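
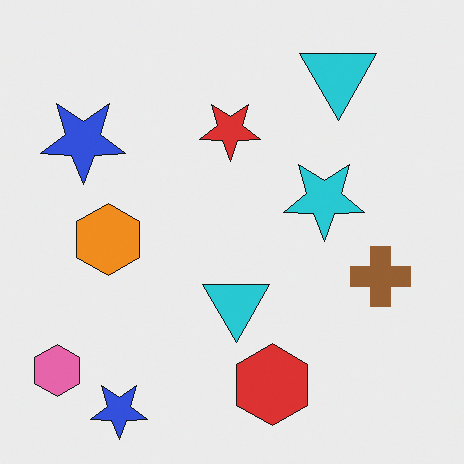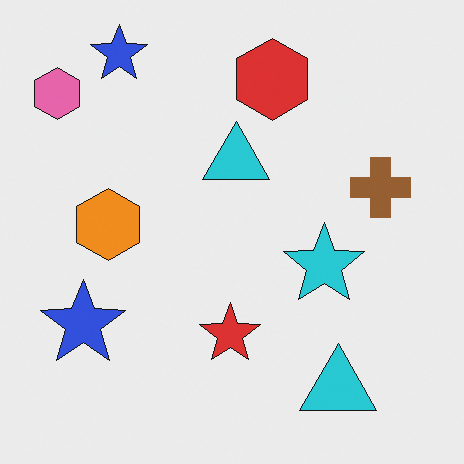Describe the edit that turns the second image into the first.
This is the original image flipped vertically (top ↔ bottom).

The red hexagon is in the top of the second image and the bottom of the first — shapes on opposite sides of the horizontal midline have swapped in a mirror flip.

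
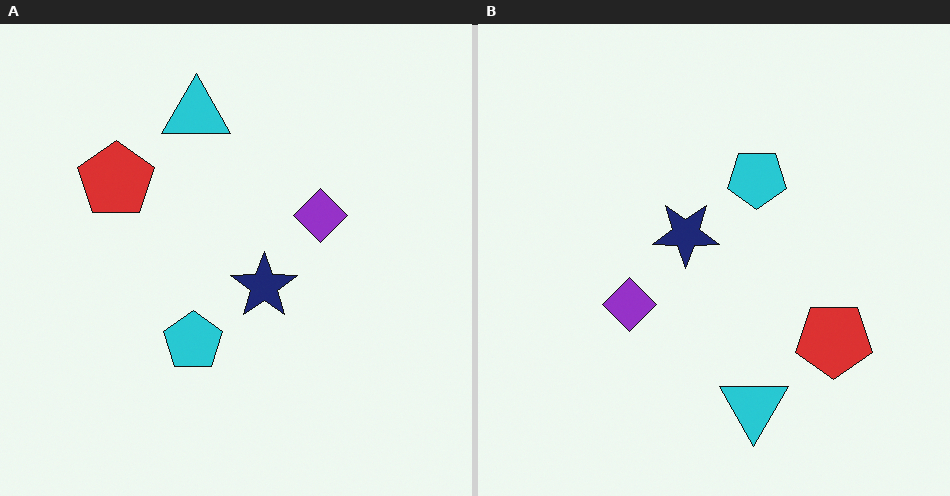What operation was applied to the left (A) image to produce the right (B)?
The right (B) image is the left (A) rotated 180°.

The cyan triangle sits in the top of the left (A) image and the bottom of the right (B) — consistent with a whole-image 180° rotation.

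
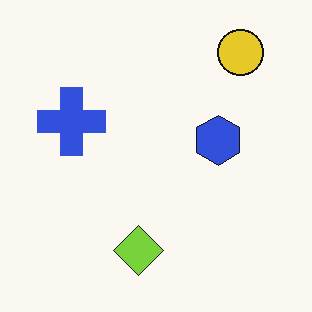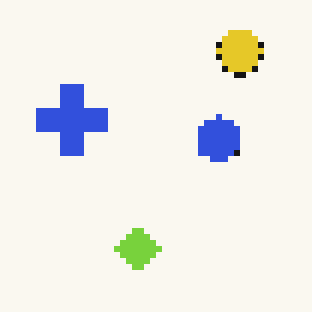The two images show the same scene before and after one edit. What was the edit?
This is the original image pixelated into visible square blocks.

Shapes are reduced to large square blocks; fine edges and outlines are lost — a downscale-then-upscale (mosaic) effect.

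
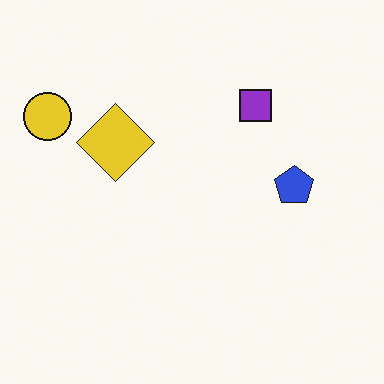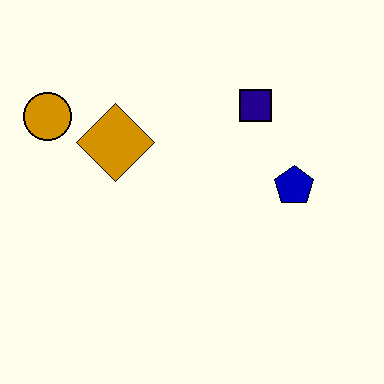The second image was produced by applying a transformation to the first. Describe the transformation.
The transformation is: given much higher contrast.

Tones are pushed away from mid-grey across the whole image — a global contrast change.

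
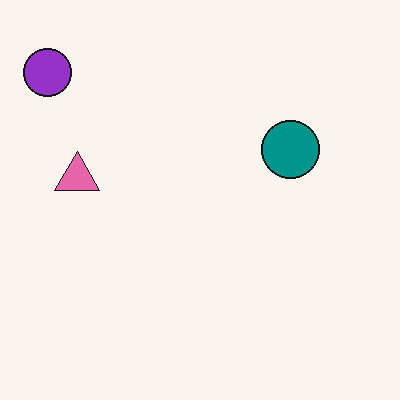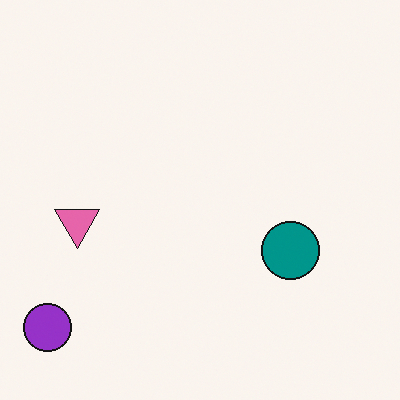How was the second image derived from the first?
The transformation is: flipped vertically (top ↔ bottom).

The purple circle is in the top-left of the first image and the bottom-left of the second — shapes on opposite sides of the horizontal midline have swapped in a mirror flip.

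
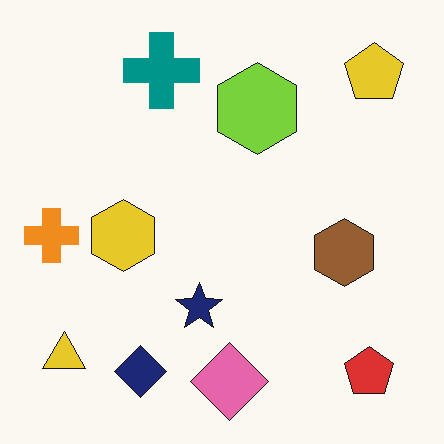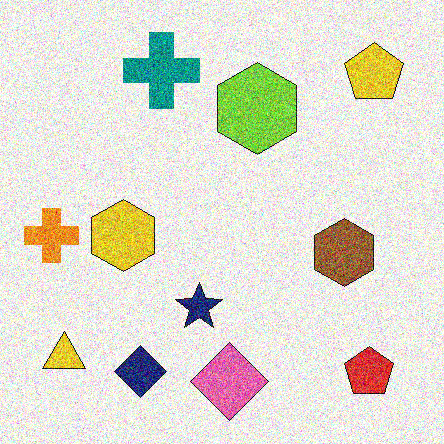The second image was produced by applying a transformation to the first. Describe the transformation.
Degraded with heavy additive noise.

Random speckle covers the whole image, including the flat background.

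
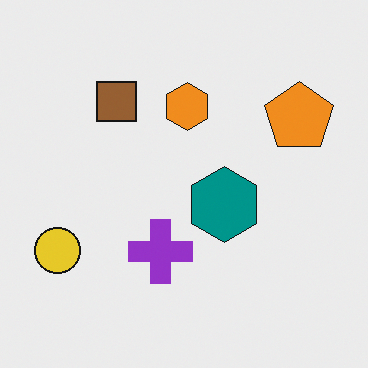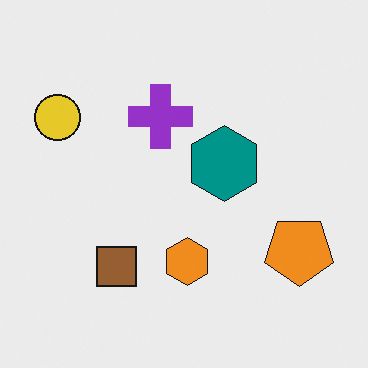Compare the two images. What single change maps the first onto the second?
The transformation is: flipped vertically (top ↔ bottom).

The brown square is in the top-left of the first image and the bottom-left of the second — shapes on opposite sides of the horizontal midline have swapped in a mirror flip.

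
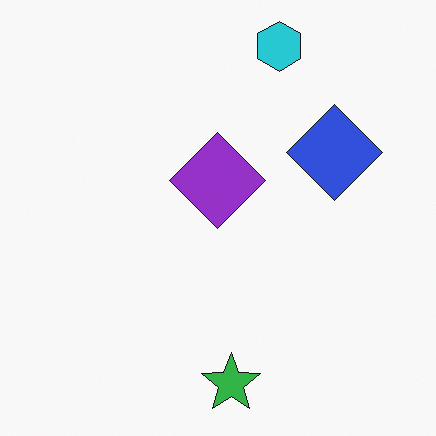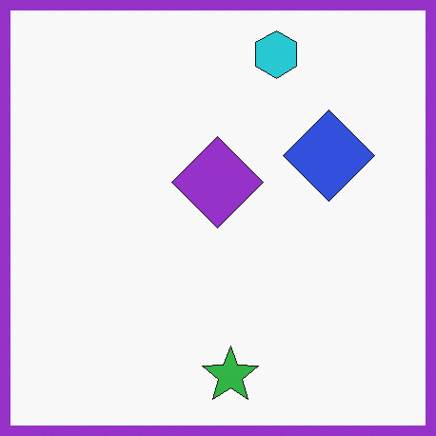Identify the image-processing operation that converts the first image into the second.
It was framed with a purple border.

A solid purple frame runs around the edge of the second image, with the content slightly shrunk inside it.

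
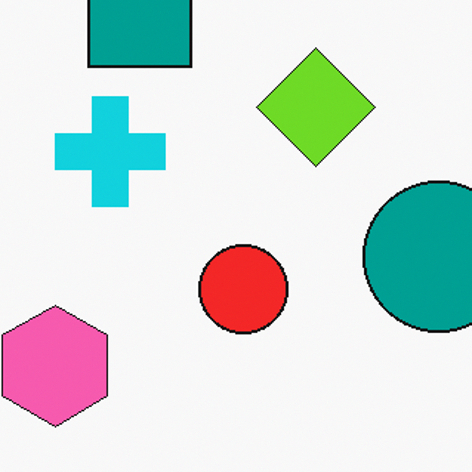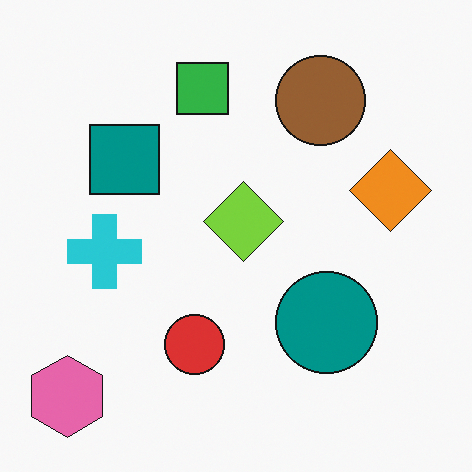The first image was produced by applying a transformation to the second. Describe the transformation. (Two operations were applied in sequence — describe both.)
The transformation is: slightly oversaturated, then cropped to a modestly smaller region and rescaled.

All colors are more vivid — a global saturation change. The visible shapes are larger and the field of view is narrower; shapes near the original edges may be partly or wholly outside the frame — a crop-and-rescale.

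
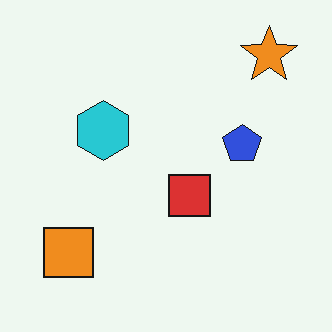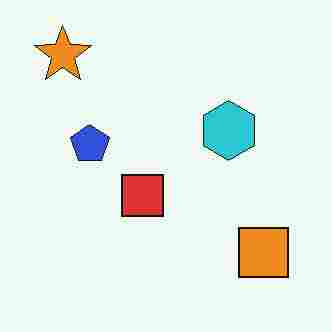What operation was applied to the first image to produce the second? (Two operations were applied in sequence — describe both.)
This is the original image flipped horizontally (left ↔ right), then degraded with heavy JPEG compression.

The orange star is in the top-right of the first image and the top-left of the second — shapes on opposite sides of the vertical midline have swapped in a mirror flip. Blocky 8×8 compression artifacts appear around shape edges and the flat background shows ringing — characteristic JPEG degradation.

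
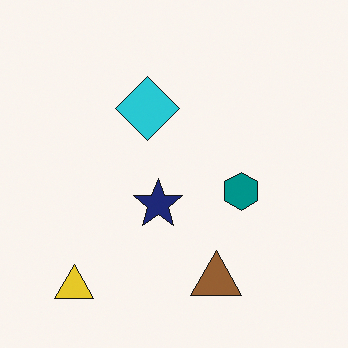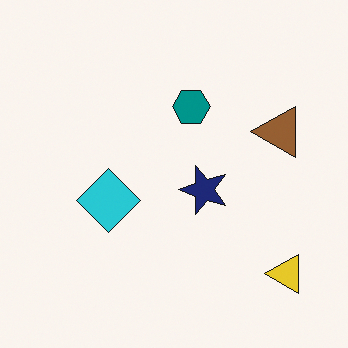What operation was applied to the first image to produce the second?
It was rotated 90° counter-clockwise.

The yellow triangle sits in the bottom-left of the first image and the bottom-right of the second — consistent with a whole-image 90° counter-clockwise rotation.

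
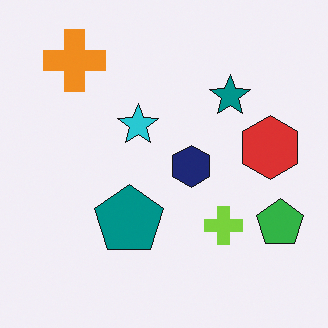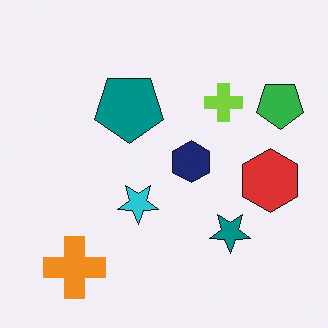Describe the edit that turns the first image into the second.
Flipped vertically (top ↔ bottom).

The orange cross is in the top-left of the first image and the bottom-left of the second — shapes on opposite sides of the horizontal midline have swapped in a mirror flip.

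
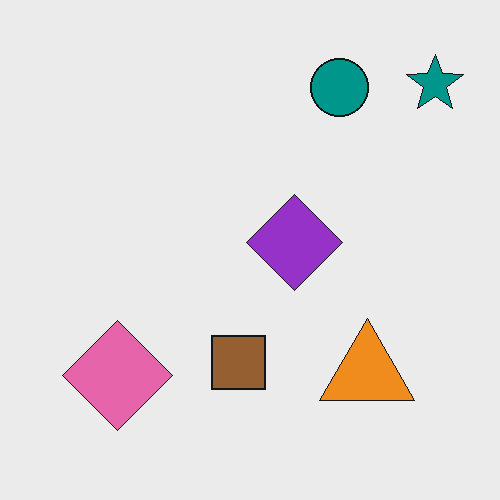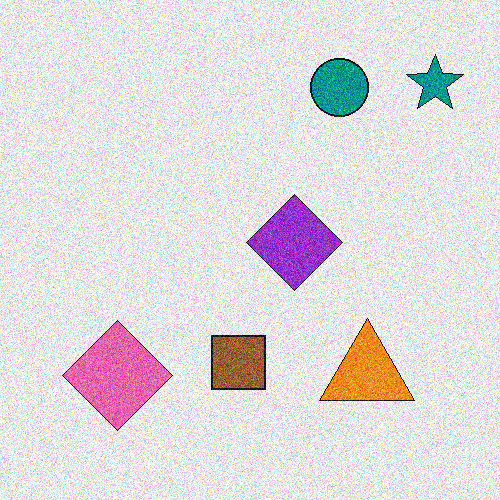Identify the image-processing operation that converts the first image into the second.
This is the original image degraded with heavy additive noise.

Random speckle covers the whole image, including the flat background.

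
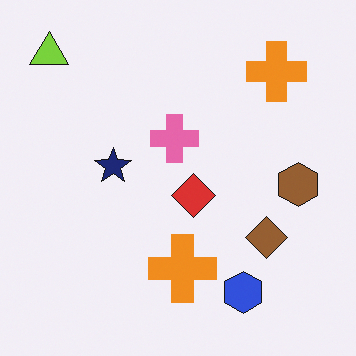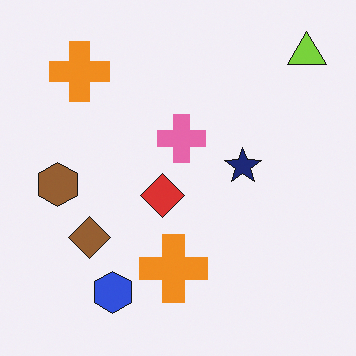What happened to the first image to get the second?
The image was flipped horizontally (left ↔ right).

The lime triangle is in the top-left of the first image and the top-right of the second — shapes on opposite sides of the vertical midline have swapped in a mirror flip.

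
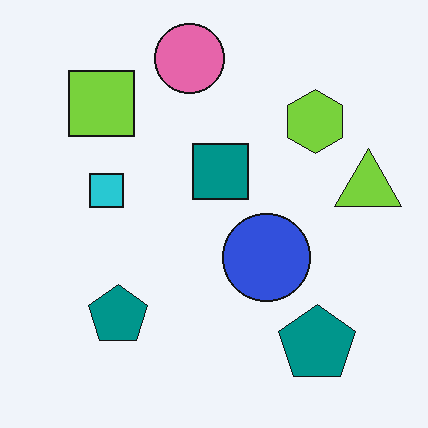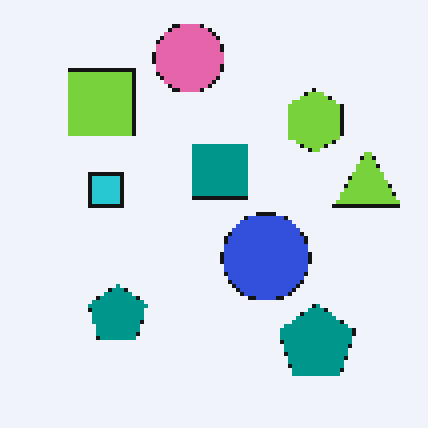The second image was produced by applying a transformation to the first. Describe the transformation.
This is the original image lightly pixelated (a mild mosaic effect).

Shapes are reduced to large square blocks; fine edges and outlines are lost — a downscale-then-upscale (mosaic) effect.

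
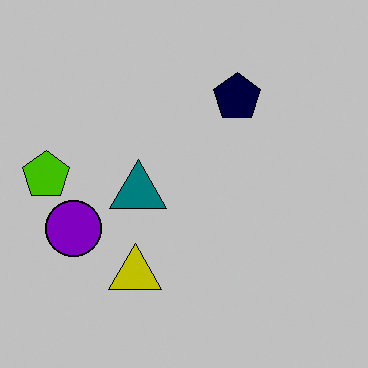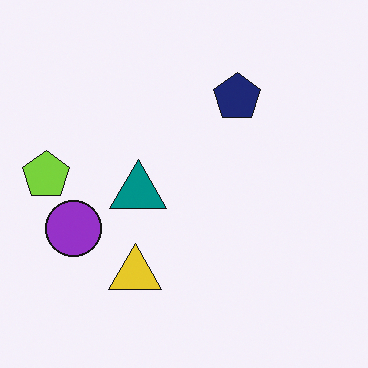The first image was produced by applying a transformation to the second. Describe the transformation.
The first image is the second aggressively posterized.

Each flat color has snapped to a coarser quantized level — most visibly, the near-white background has dropped to a flat grey.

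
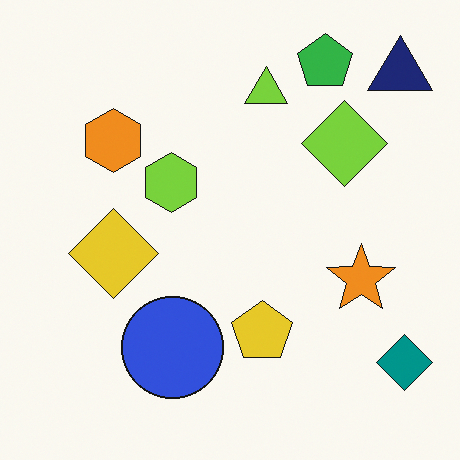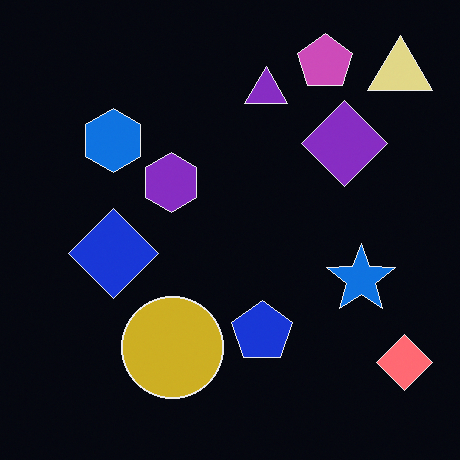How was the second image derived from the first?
This is the original image color-inverted (negative).

The light background has become dark and every shape's color is its complement — a photographic negative.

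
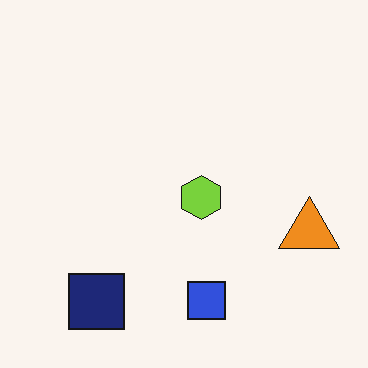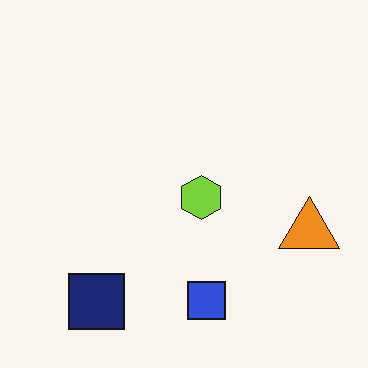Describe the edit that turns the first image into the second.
The image was JPEG-compressed with visible artifacts.

Blocky 8×8 compression artifacts appear around shape edges and the flat background shows ringing — characteristic JPEG degradation.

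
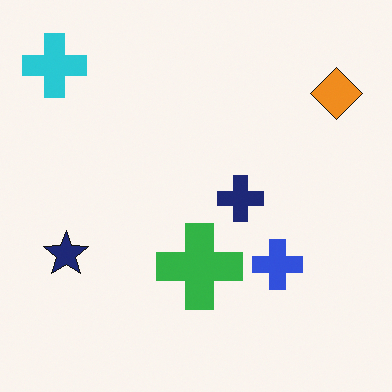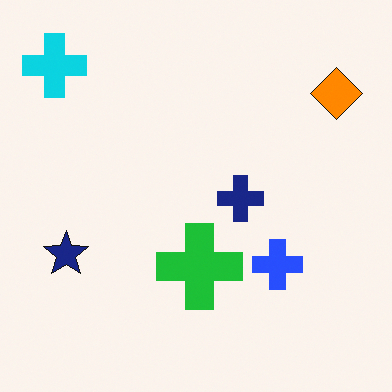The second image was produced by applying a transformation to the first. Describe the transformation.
This is the original image slightly oversaturated.

All colors are more vivid — a global saturation change.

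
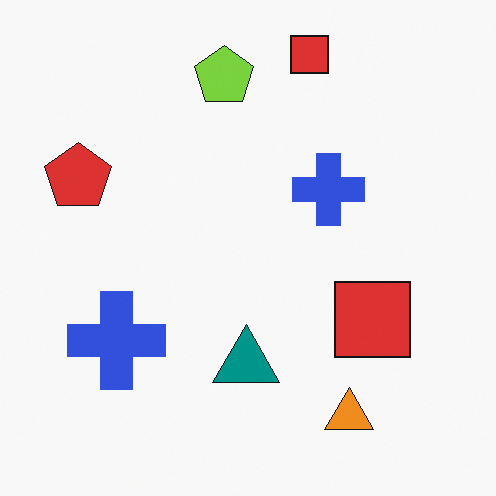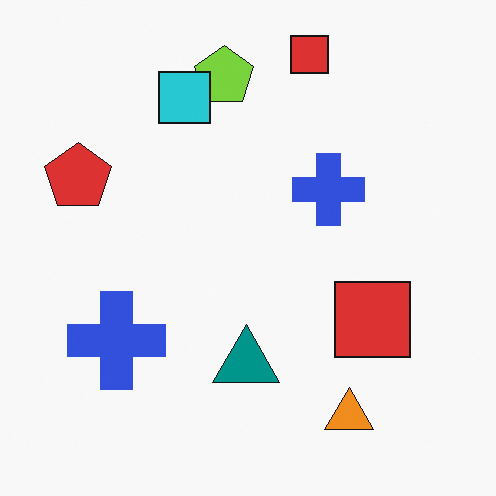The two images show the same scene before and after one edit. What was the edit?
The transformation is: overlaid with an additional cyan square.

A cyan square appears in the second image that is absent from the first.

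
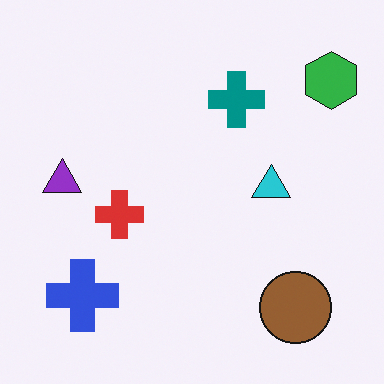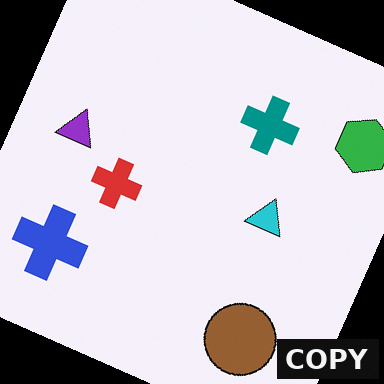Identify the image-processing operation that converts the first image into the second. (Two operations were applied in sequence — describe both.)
The image was rotated clockwise by a moderate amount, then watermarked with the text "COPY" in the lower-right corner.

Every shape is tilted by the same angle and the image corners show triangular fill wedges — a whole-image rotation by a non-right angle. A dark label reading "COPY" appears in the lower-right corner.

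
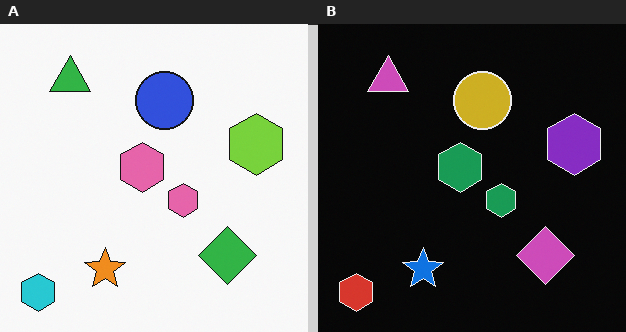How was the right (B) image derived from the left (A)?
The image was color-inverted (negative).

The light background has become dark and every shape's color is its complement — a photographic negative.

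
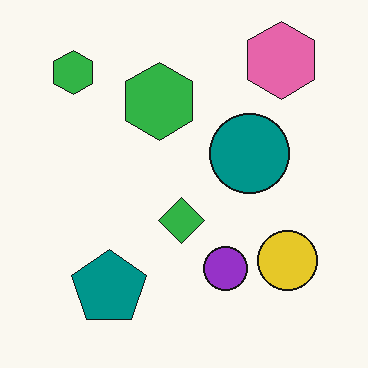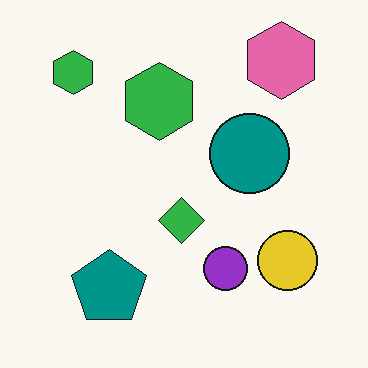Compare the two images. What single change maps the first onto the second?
It was JPEG-compressed with visible artifacts.

Blocky 8×8 compression artifacts appear around shape edges and the flat background shows ringing — characteristic JPEG degradation.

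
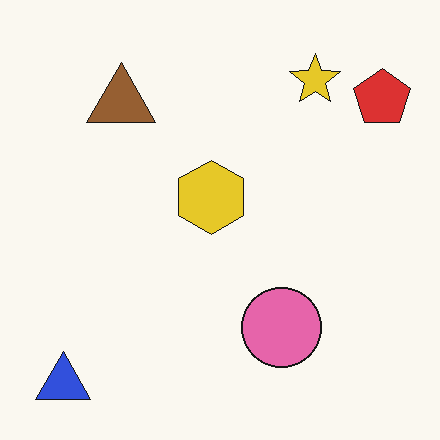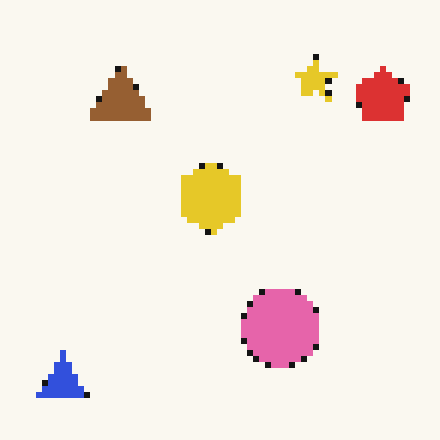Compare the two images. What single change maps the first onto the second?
The transformation is: pixelated into visible square blocks.

Shapes are reduced to large square blocks; fine edges and outlines are lost — a downscale-then-upscale (mosaic) effect.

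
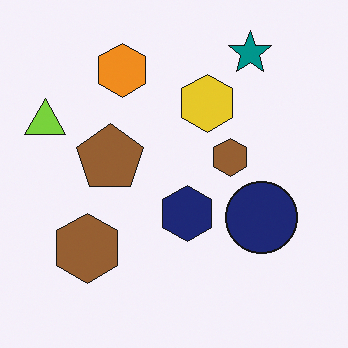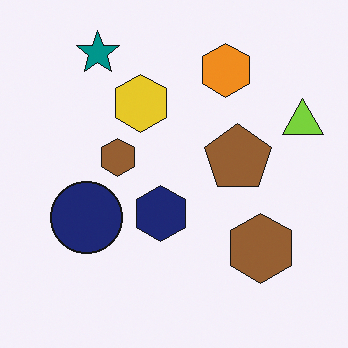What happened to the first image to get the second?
The image was flipped horizontally (left ↔ right).

The lime triangle is in the left of the first image and the right of the second — shapes on opposite sides of the vertical midline have swapped in a mirror flip.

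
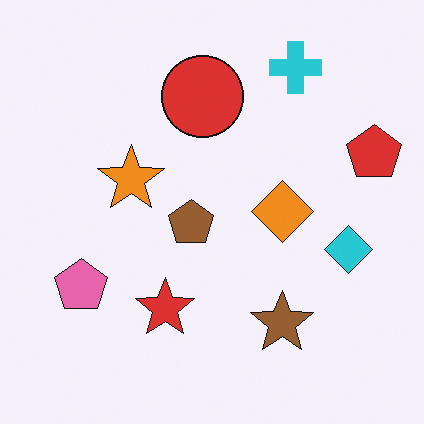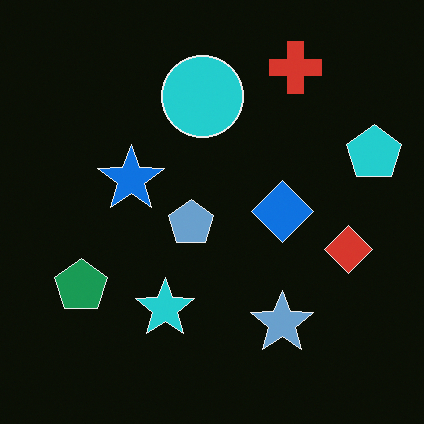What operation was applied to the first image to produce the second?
The second image is the first color-inverted (negative).

The light background has become dark and every shape's color is its complement — a photographic negative.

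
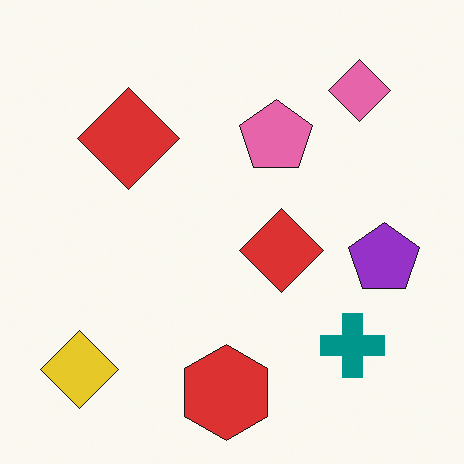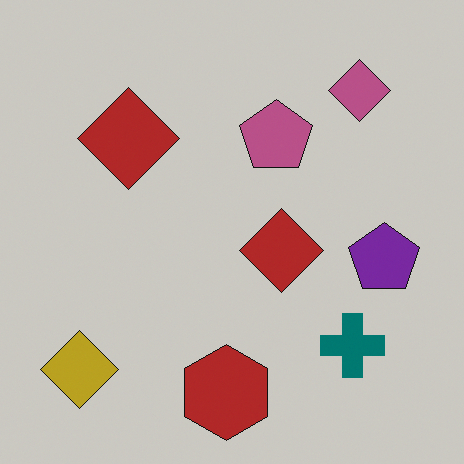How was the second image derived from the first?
This is the original image slightly darkened.

Every pixel — background and shapes alike — is uniformly darkened.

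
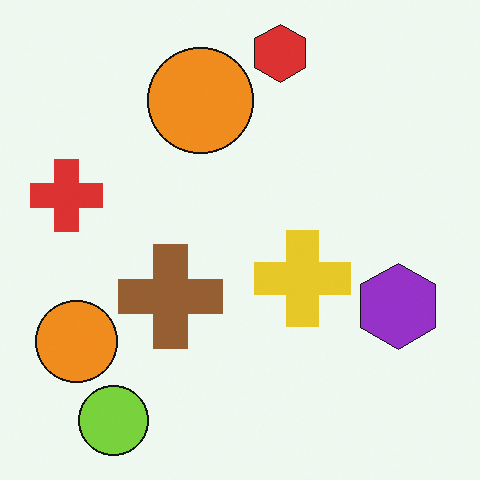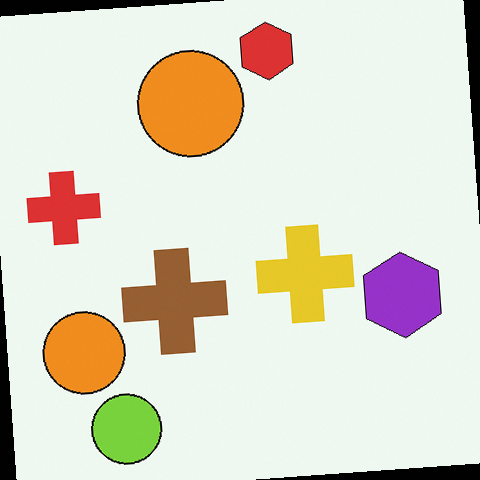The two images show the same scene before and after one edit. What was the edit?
It was rotated counter-clockwise by a few degrees.

Every shape is tilted by the same angle and the image corners show triangular fill wedges — a whole-image rotation by a non-right angle.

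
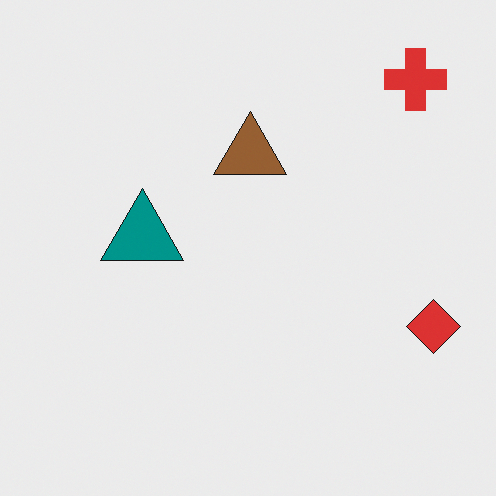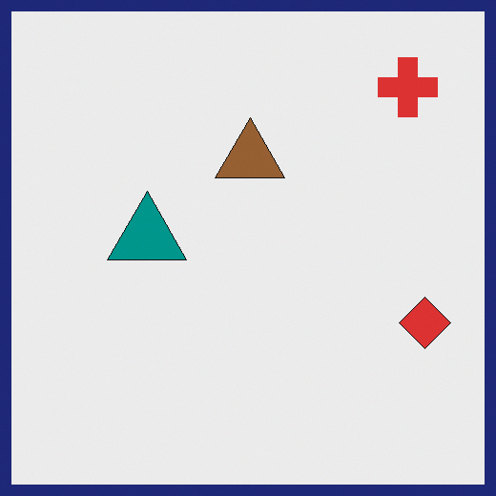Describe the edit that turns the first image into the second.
Framed with a navy border.

A solid navy frame runs around the edge of the second image, with the content slightly shrunk inside it.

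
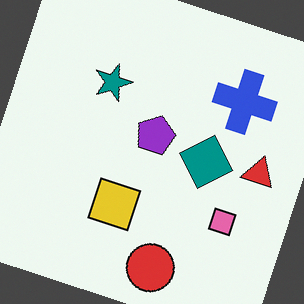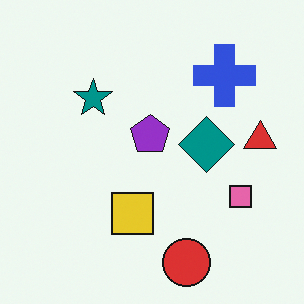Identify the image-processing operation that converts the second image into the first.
The first image is the second rotated clockwise by a clearly visible amount.

Every shape is tilted by the same angle and the image corners show triangular fill wedges — a whole-image rotation by a non-right angle.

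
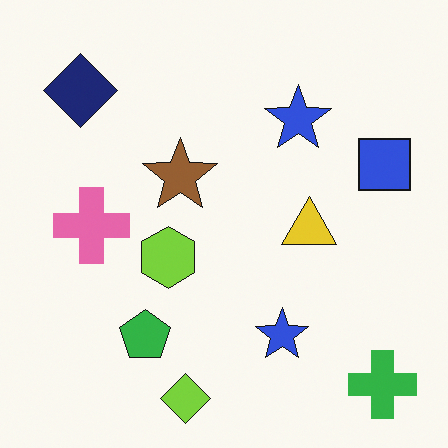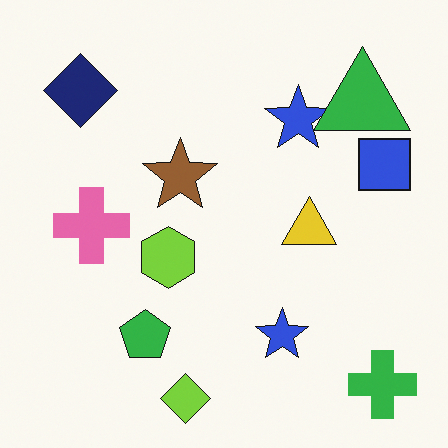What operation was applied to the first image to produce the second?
It was overlaid with an additional green triangle.

A green triangle appears in the second image that is absent from the first.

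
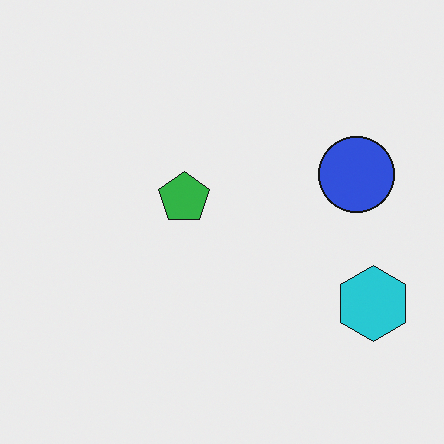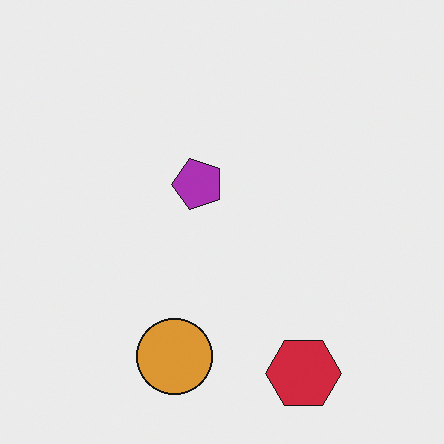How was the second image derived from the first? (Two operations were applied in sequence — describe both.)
This is the original image transposed (reflected across the top-left ↔ bottom-right diagonal), then hue-shifted through roughly half the color wheel.

Shapes have swapped their row and column positions — what was in the top-right is now in the bottom-left — a diagonal reflection. Every shape's color has rotated by the same amount around the hue wheel — a uniform hue shift.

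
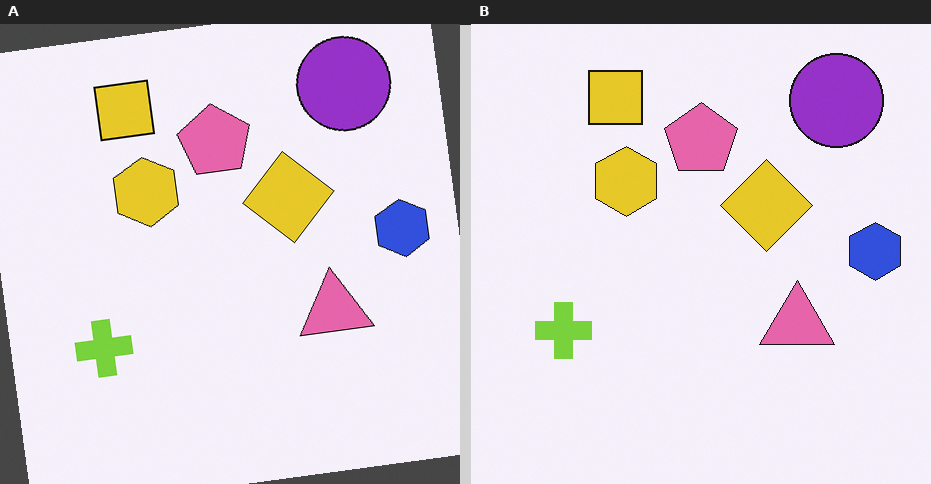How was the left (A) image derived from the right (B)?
This is the original image rotated counter-clockwise by a few degrees.

Every shape is tilted by the same angle and the image corners show triangular fill wedges — a whole-image rotation by a non-right angle.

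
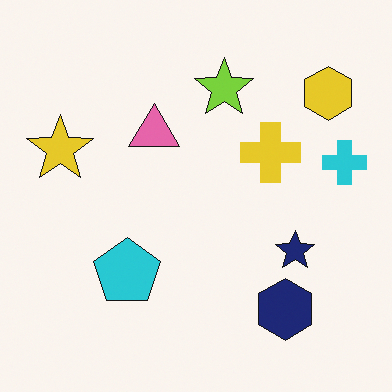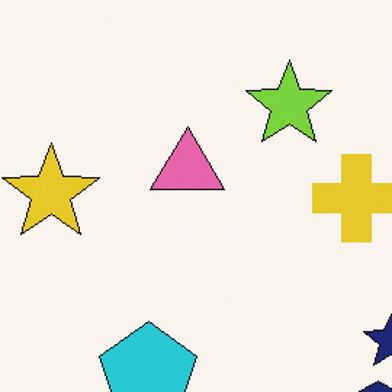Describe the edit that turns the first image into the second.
Cropped slightly and scaled back up.

The visible shapes are larger and the field of view is narrower; shapes near the original edges may be partly or wholly outside the frame — a crop-and-rescale.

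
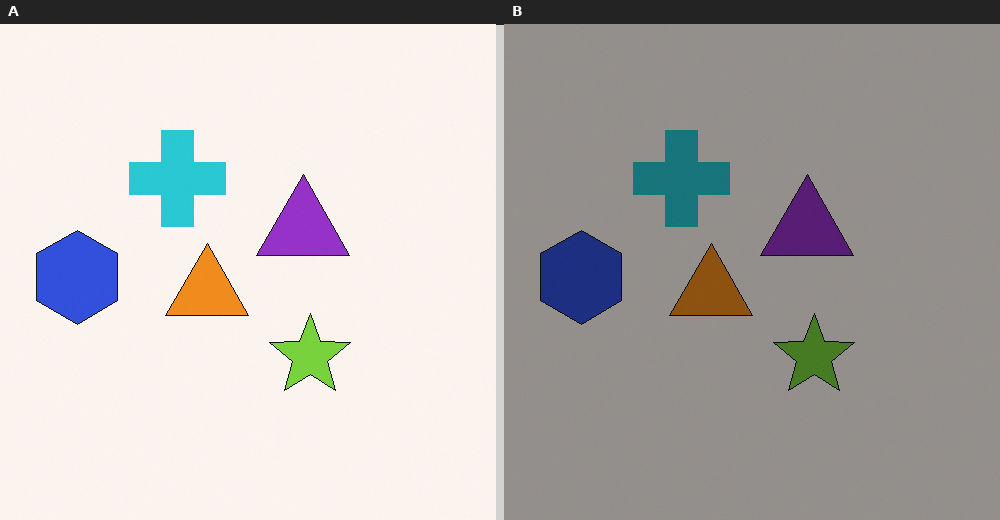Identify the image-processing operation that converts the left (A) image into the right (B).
The right (B) image is the left (A) darkened a lot.

Every pixel — background and shapes alike — is uniformly darkened.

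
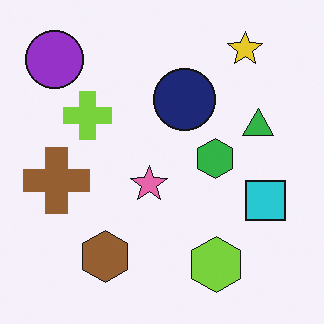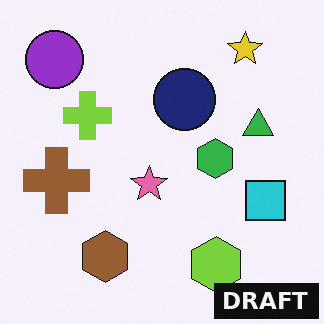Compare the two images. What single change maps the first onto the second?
The transformation is: watermarked with the text "DRAFT" in the lower-right corner.

A dark label reading "DRAFT" appears in the lower-right corner.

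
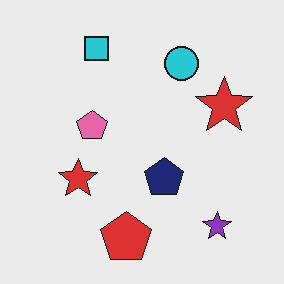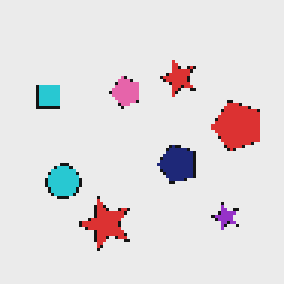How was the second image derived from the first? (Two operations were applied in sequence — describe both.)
It was mildly pixelated, then transposed (reflected across the top-left ↔ bottom-right diagonal).

Shapes are reduced to large square blocks; fine edges and outlines are lost — a downscale-then-upscale (mosaic) effect. Shapes have swapped their row and column positions — what was in the top-right is now in the bottom-left — a diagonal reflection.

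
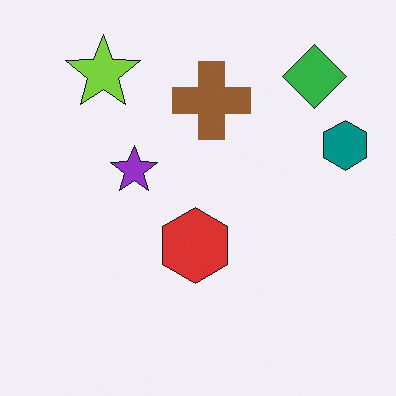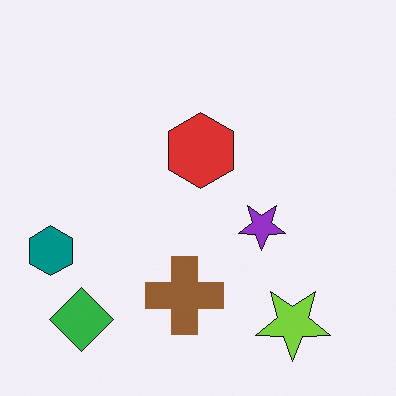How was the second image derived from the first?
Rotated 180°.

The green diamond sits in the top-right of the first image and the bottom-left of the second — consistent with a whole-image 180° rotation.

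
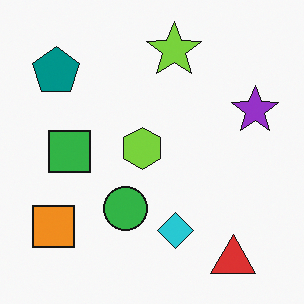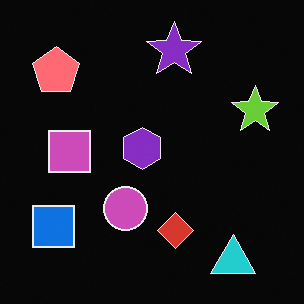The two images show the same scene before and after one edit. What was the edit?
The image was color-inverted (negative).

The light background has become dark and every shape's color is its complement — a photographic negative.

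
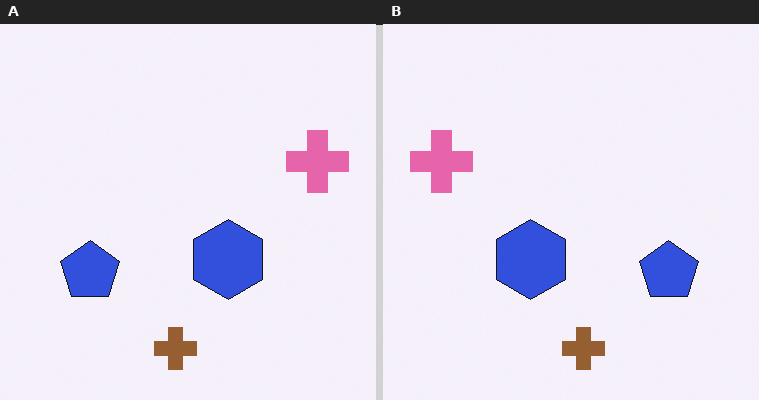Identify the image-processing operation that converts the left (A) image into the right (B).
The image was flipped horizontally (left ↔ right).

The pink cross is in the right of the left (A) image and the left of the right (B) — shapes on opposite sides of the vertical midline have swapped in a mirror flip.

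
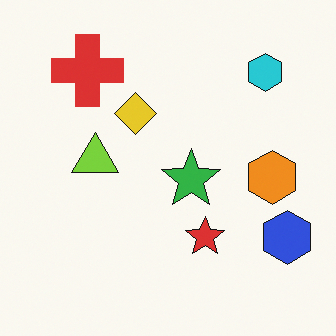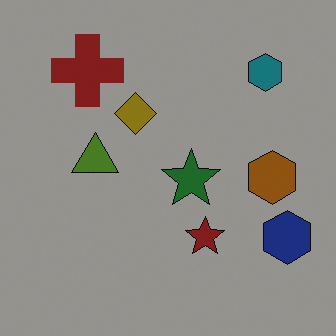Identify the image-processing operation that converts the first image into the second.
The second image is the first darkened a lot.

Every pixel — background and shapes alike — is uniformly darkened.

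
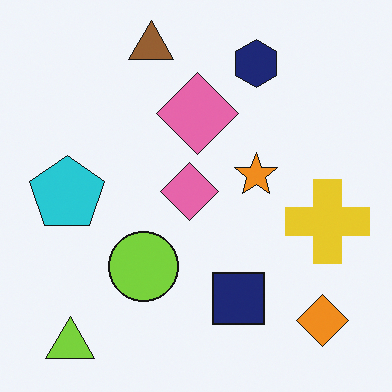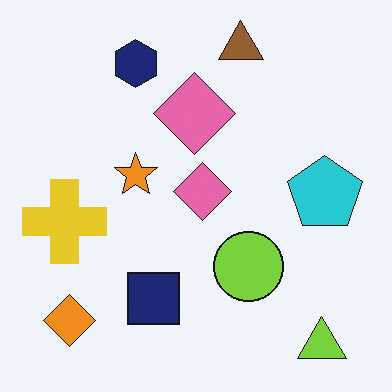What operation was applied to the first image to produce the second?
The image was flipped horizontally (left ↔ right).

The yellow cross is in the right of the first image and the left of the second — shapes on opposite sides of the vertical midline have swapped in a mirror flip.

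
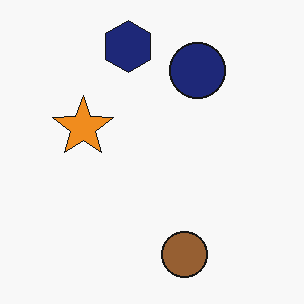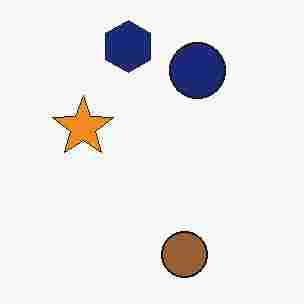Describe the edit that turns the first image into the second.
Degraded with heavy JPEG compression.

Blocky 8×8 compression artifacts appear around shape edges and the flat background shows ringing — characteristic JPEG degradation.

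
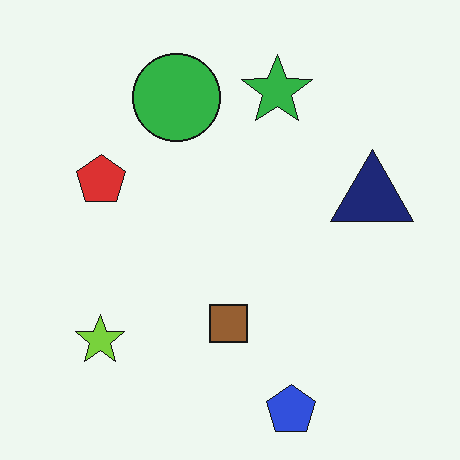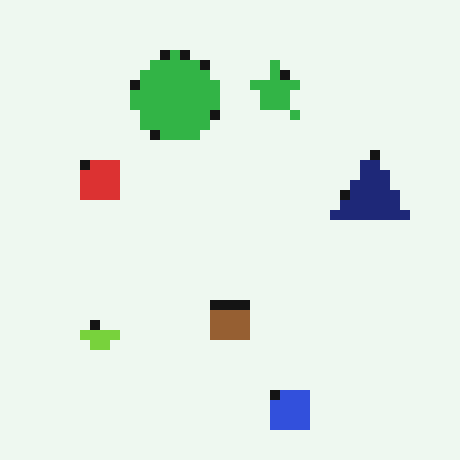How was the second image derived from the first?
The image was coarsely pixelated.

Shapes are reduced to large square blocks; fine edges and outlines are lost — a downscale-then-upscale (mosaic) effect.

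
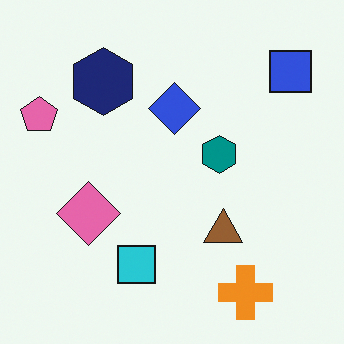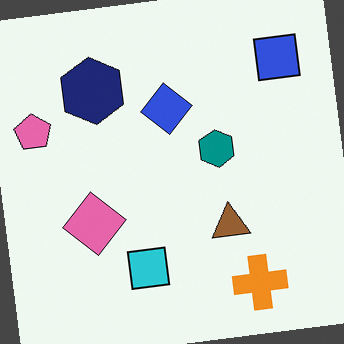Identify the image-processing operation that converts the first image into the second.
The image was rotated counter-clockwise by a few degrees.

Every shape is tilted by the same angle and the image corners show triangular fill wedges — a whole-image rotation by a non-right angle.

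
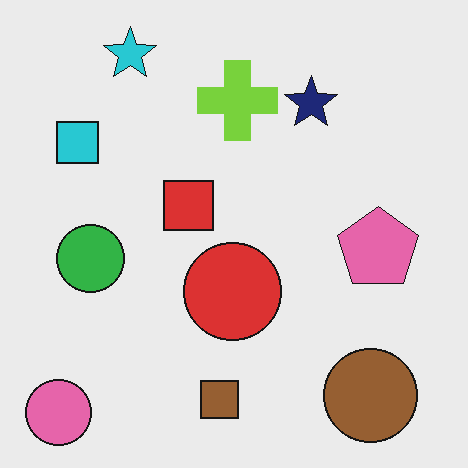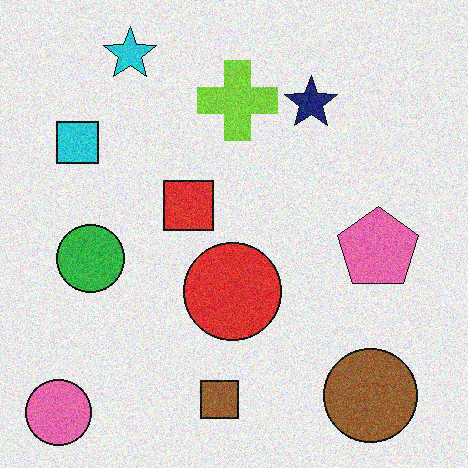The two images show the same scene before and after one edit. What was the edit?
The transformation is: degraded with visible gaussian noise.

Random speckle covers the whole image, including the flat background.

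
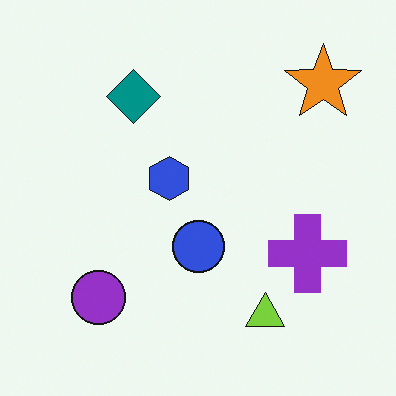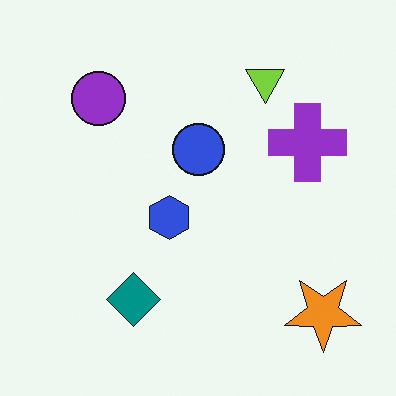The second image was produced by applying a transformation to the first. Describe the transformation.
The transformation is: flipped vertically (top ↔ bottom).

The lime triangle is in the bottom-right of the first image and the top-right of the second — shapes on opposite sides of the horizontal midline have swapped in a mirror flip.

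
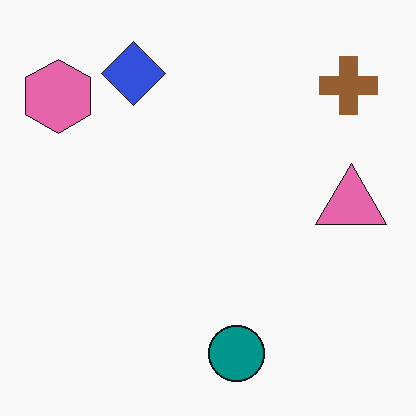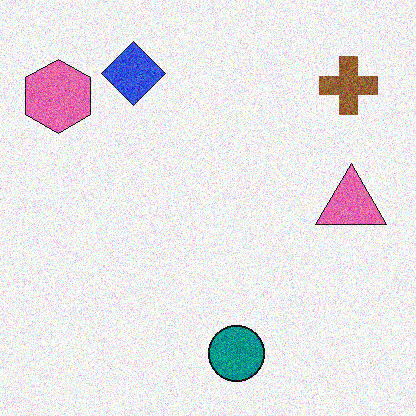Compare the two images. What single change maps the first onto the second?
Degraded with heavy additive noise.

Random speckle covers the whole image, including the flat background.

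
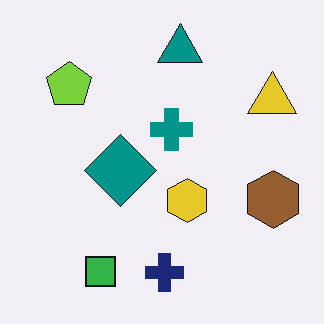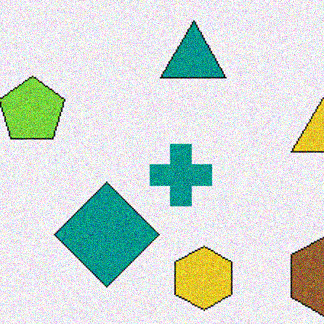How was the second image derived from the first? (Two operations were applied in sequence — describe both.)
This is the original image cropped slightly and scaled back up, then degraded with moderate additive noise.

The visible shapes are larger and the field of view is narrower; shapes near the original edges may be partly or wholly outside the frame — a crop-and-rescale. Random speckle covers the whole image, including the flat background.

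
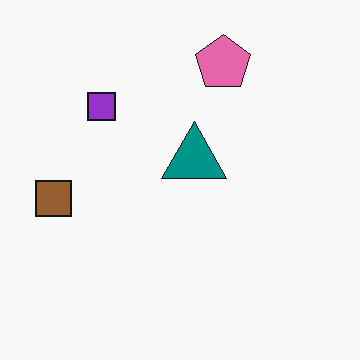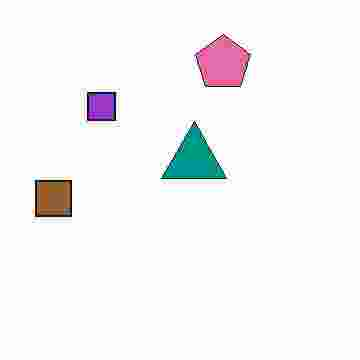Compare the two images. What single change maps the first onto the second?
The image was heavily JPEG-compressed with obvious blocking artifacts.

Blocky 8×8 compression artifacts appear around shape edges and the flat background shows ringing — characteristic JPEG degradation.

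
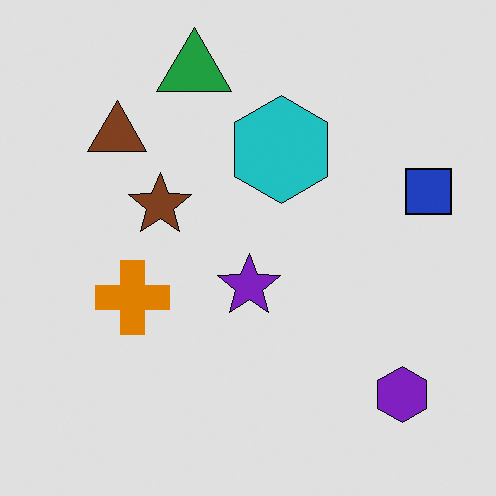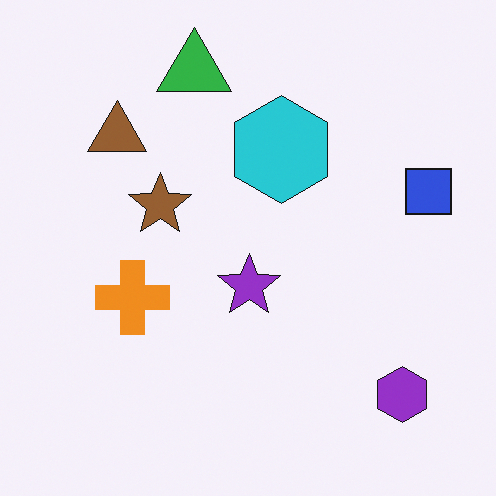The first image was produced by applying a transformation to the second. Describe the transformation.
The first image is the second posterized to a reduced palette.

Each flat color has snapped to a coarser quantized level — most visibly, the near-white background has dropped to a flat grey.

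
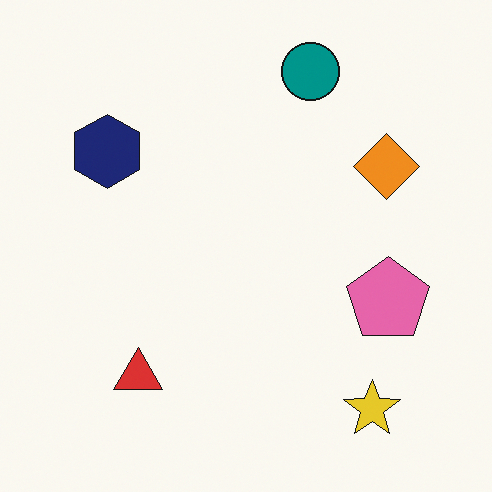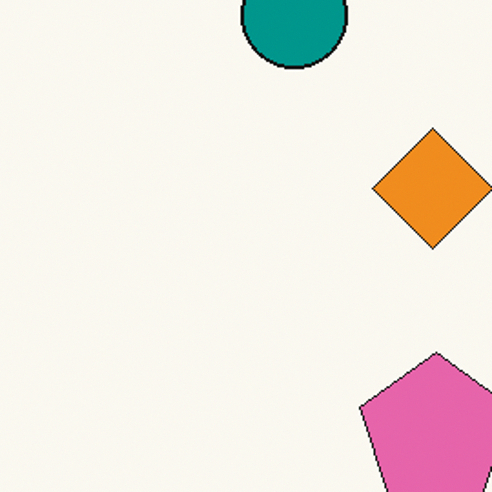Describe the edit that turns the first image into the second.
The image was cropped tightly and scaled back up.

The visible shapes are larger and the field of view is narrower; shapes near the original edges may be partly or wholly outside the frame — a crop-and-rescale.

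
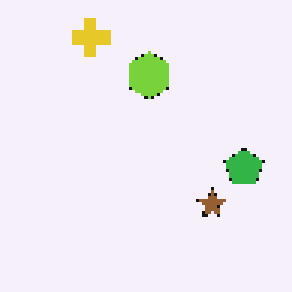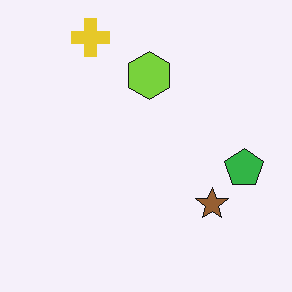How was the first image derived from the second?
The image was mildly pixelated.

Shapes are reduced to large square blocks; fine edges and outlines are lost — a downscale-then-upscale (mosaic) effect.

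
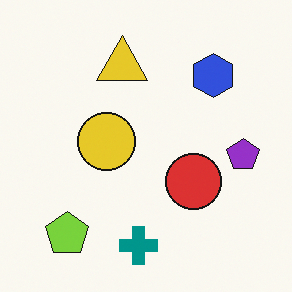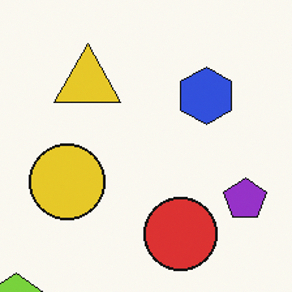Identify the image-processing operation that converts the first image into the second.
The second image is the first cropped to a modestly smaller region and rescaled.

The visible shapes are larger and the field of view is narrower; shapes near the original edges may be partly or wholly outside the frame — a crop-and-rescale.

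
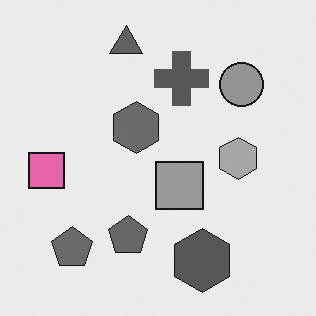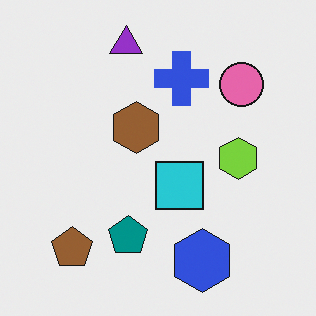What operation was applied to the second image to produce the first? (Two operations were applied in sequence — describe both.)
This is the original image converted to grayscale, then overlaid with an additional pink square.

All color is removed — every shape is now a shade of grey. A pink square appears in the first image that is absent from the second.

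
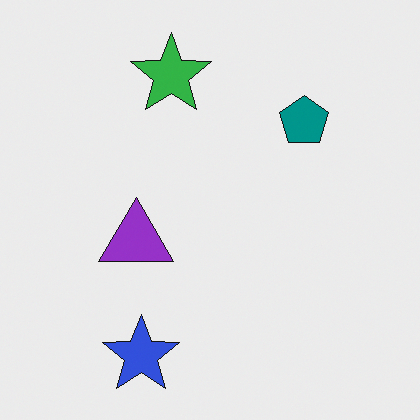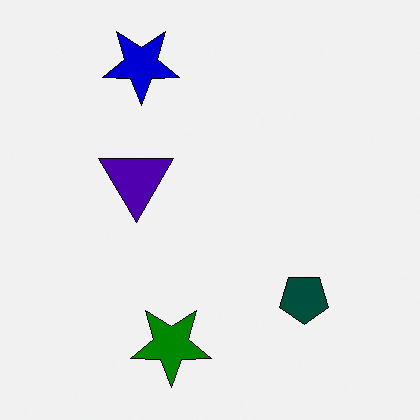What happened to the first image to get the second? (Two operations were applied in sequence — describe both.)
Boosted in contrast, then flipped vertically (top ↔ bottom).

Tones are pushed away from mid-grey across the whole image — a global contrast change. The blue star is in the bottom of the first image and the top of the second — shapes on opposite sides of the horizontal midline have swapped in a mirror flip.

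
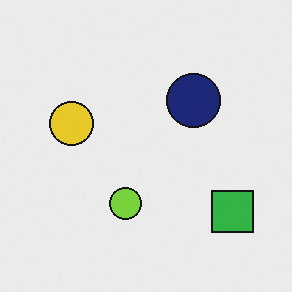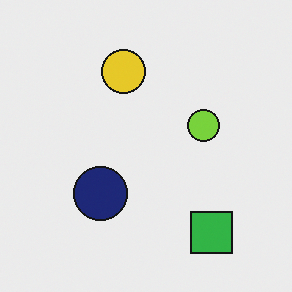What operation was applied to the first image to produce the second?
This is the original image transposed (reflected across the top-left ↔ bottom-right diagonal).

Shapes have swapped their row and column positions — what was in the top-right is now in the bottom-left — a diagonal reflection.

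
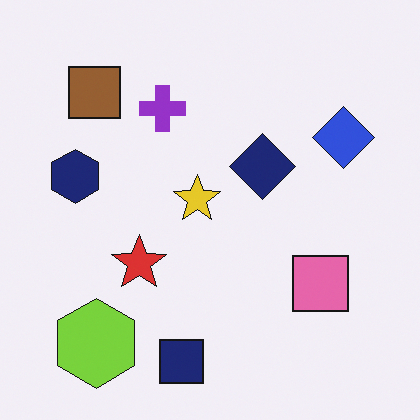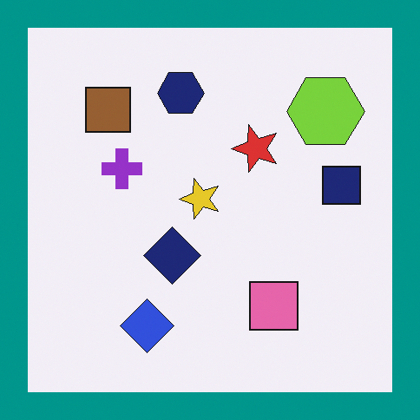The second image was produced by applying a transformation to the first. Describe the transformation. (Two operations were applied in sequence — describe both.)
This is the original image transposed (reflected across the top-left ↔ bottom-right diagonal), then framed with a teal border.

Shapes have swapped their row and column positions — what was in the top-right is now in the bottom-left — a diagonal reflection. A solid teal frame runs around the edge of the second image, with the content slightly shrunk inside it.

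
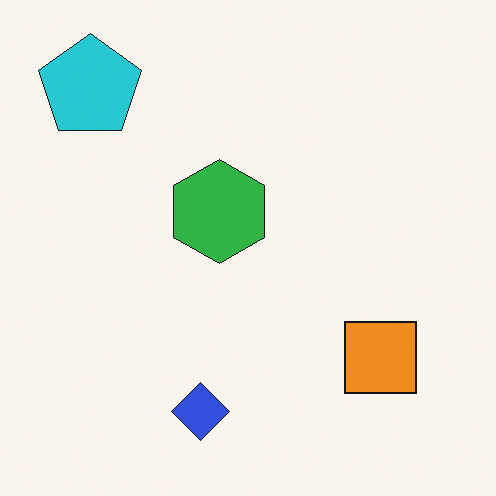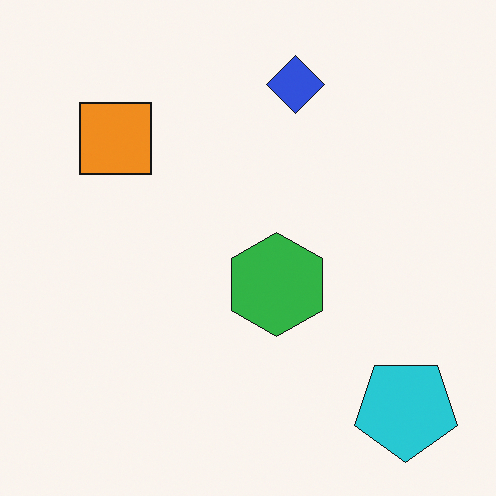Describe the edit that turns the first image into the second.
The transformation is: rotated 180°.

The cyan pentagon sits in the top-left of the first image and the bottom-right of the second — consistent with a whole-image 180° rotation.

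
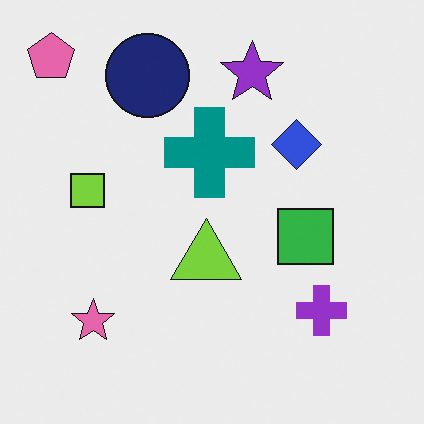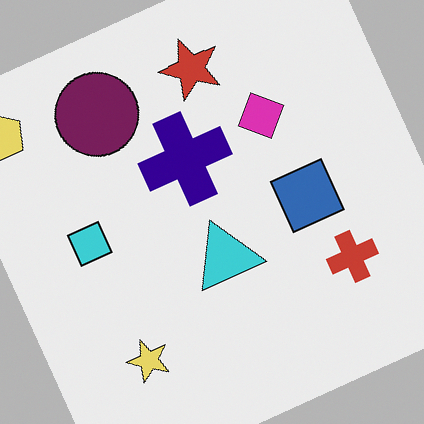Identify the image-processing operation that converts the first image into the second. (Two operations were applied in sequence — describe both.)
It was hue-shifted noticeably, then rotated counter-clockwise by a moderate amount.

Every shape's color has rotated by the same amount around the hue wheel — a uniform hue shift. Every shape is tilted by the same angle and the image corners show triangular fill wedges — a whole-image rotation by a non-right angle.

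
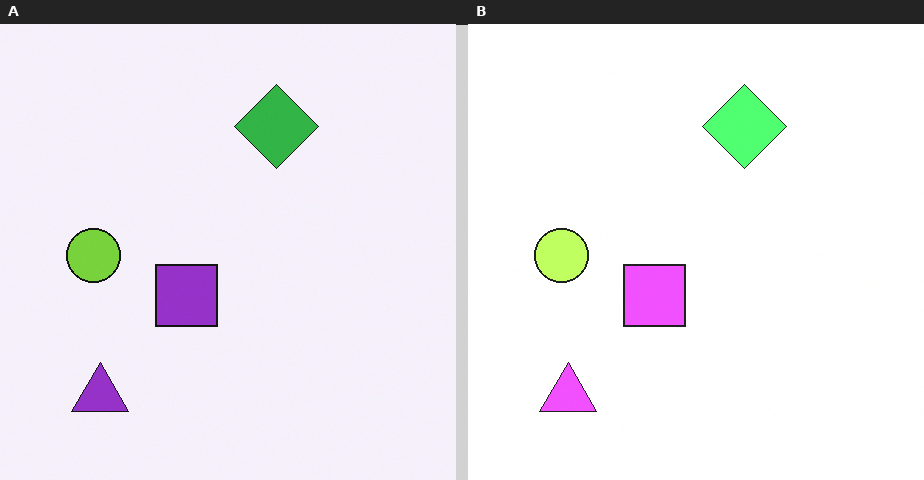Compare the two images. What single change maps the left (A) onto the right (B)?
Noticeably brightened.

Every pixel — background and shapes alike — is uniformly brightened.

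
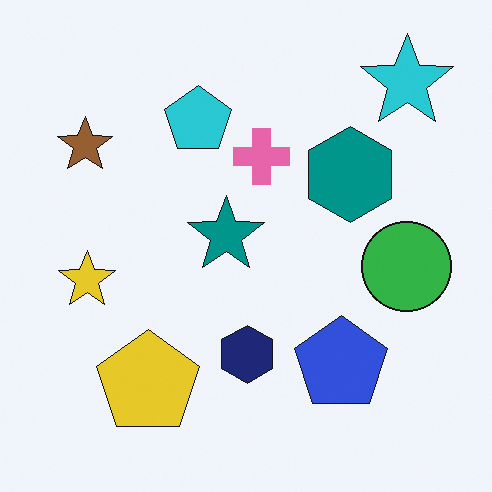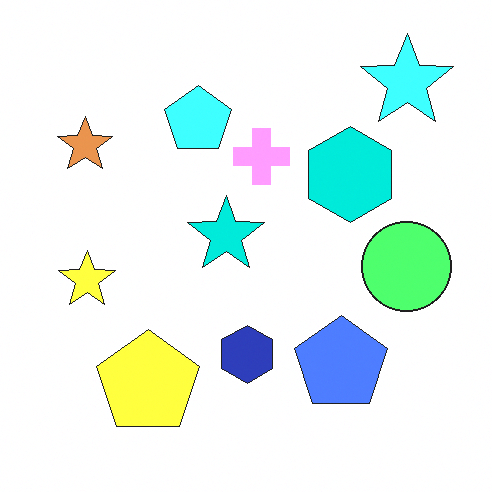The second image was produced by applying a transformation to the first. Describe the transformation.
The image was noticeably brightened.

Every pixel — background and shapes alike — is uniformly brightened.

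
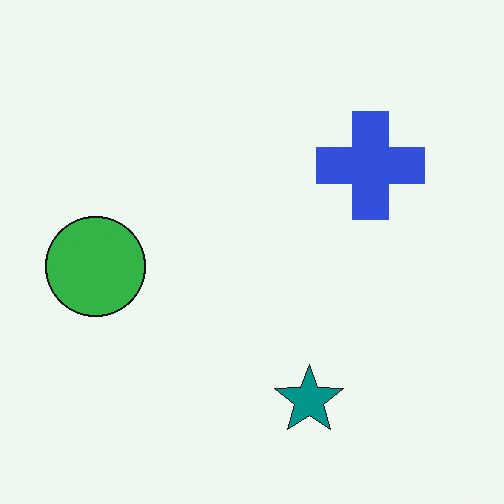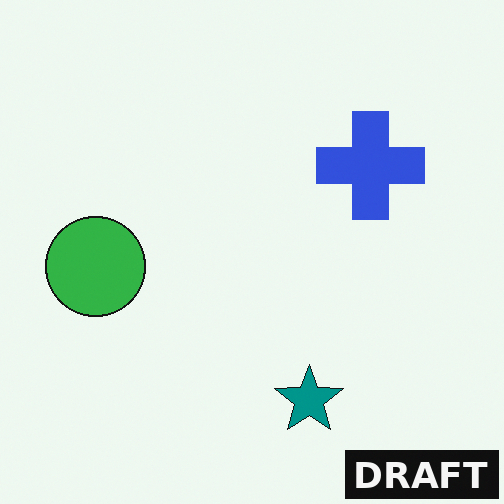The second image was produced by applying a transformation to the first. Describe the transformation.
The image was watermarked with the text "DRAFT" in the lower-right corner.

A dark label reading "DRAFT" appears in the lower-right corner.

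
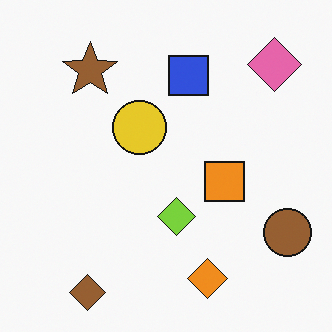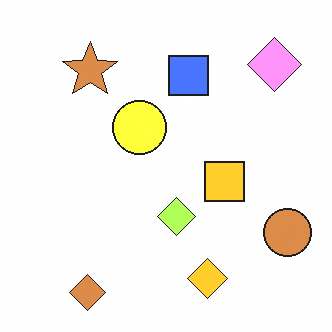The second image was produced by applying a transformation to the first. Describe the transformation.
The transformation is: substantially brightened.

Every pixel — background and shapes alike — is uniformly brightened.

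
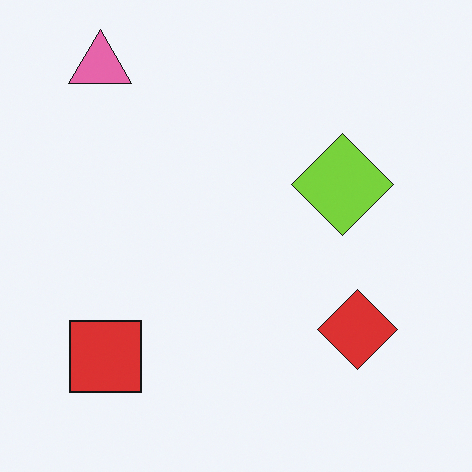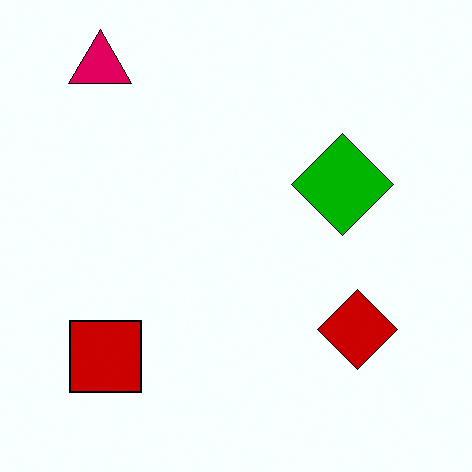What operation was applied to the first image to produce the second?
Given much higher contrast.

Tones are pushed away from mid-grey across the whole image — a global contrast change.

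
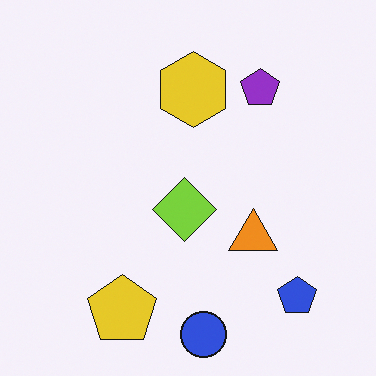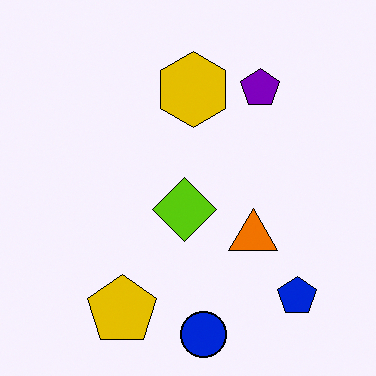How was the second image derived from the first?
The image was given slightly increased contrast.

Tones are pushed away from mid-grey across the whole image — a global contrast change.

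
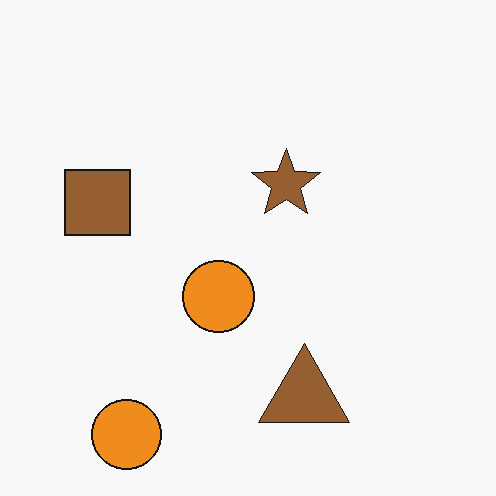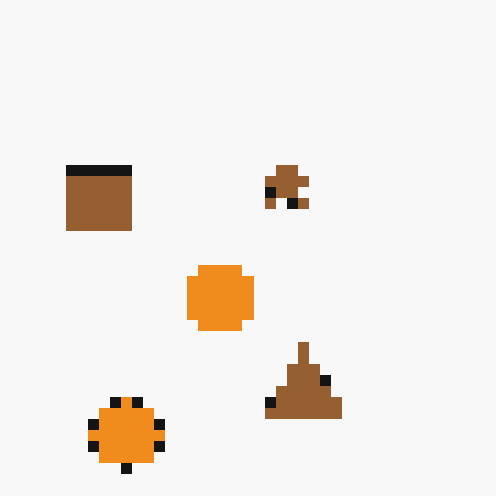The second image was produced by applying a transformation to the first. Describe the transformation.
Heavily pixelated into large blocks.

Shapes are reduced to large square blocks; fine edges and outlines are lost — a downscale-then-upscale (mosaic) effect.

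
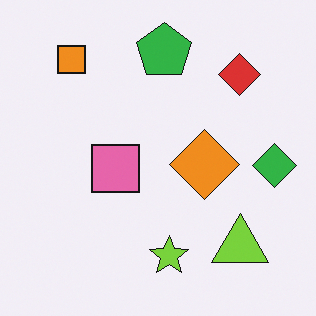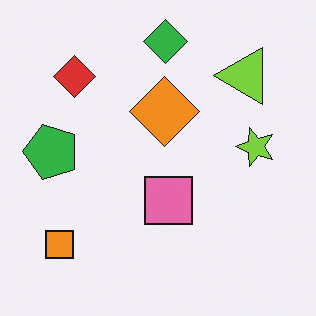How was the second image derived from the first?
The image was rotated 90° counter-clockwise.

The orange square sits in the top-left of the first image and the bottom-left of the second — consistent with a whole-image 90° counter-clockwise rotation.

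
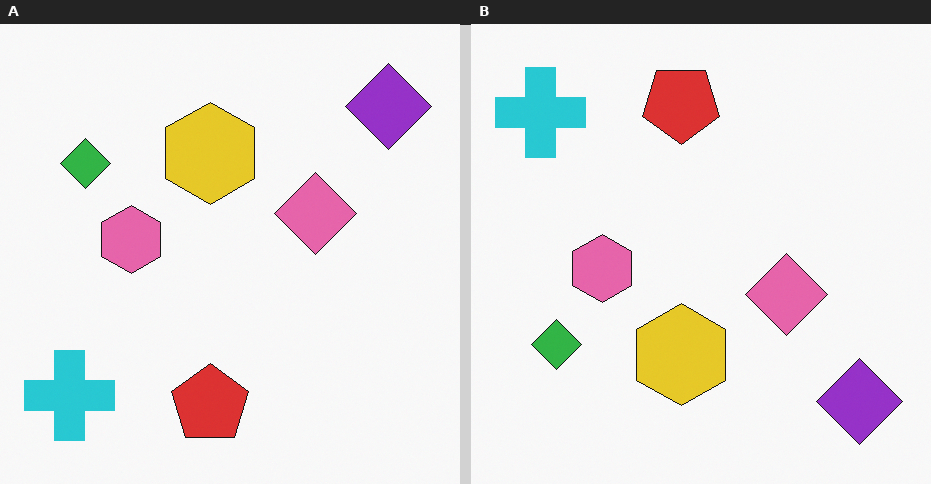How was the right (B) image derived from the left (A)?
The image was flipped vertically (top ↔ bottom).

The red pentagon is in the bottom of the left (A) image and the top of the right (B) — shapes on opposite sides of the horizontal midline have swapped in a mirror flip.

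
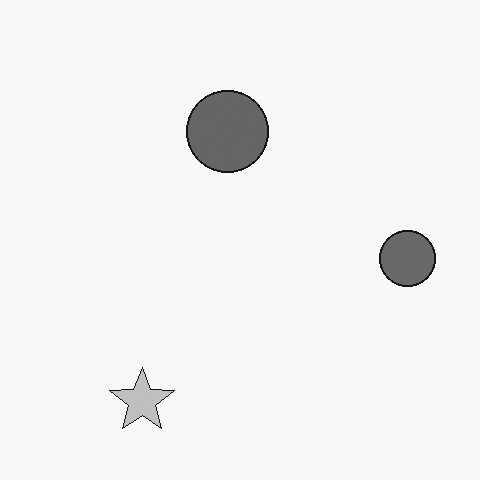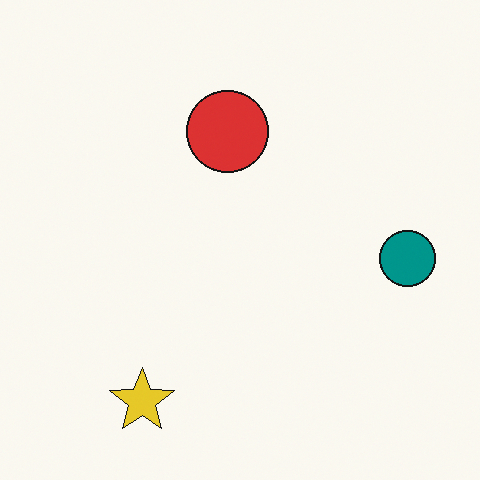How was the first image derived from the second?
Converted to grayscale.

All color is removed — every shape is now a shade of grey.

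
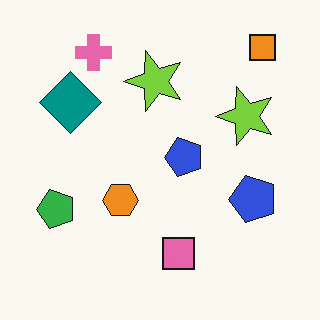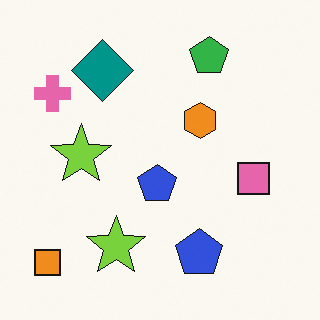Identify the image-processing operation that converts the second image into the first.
This is the original image transposed (reflected across the top-left ↔ bottom-right diagonal).

Shapes have swapped their row and column positions — what was in the top-right is now in the bottom-left — a diagonal reflection.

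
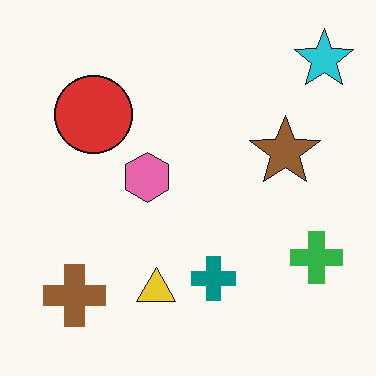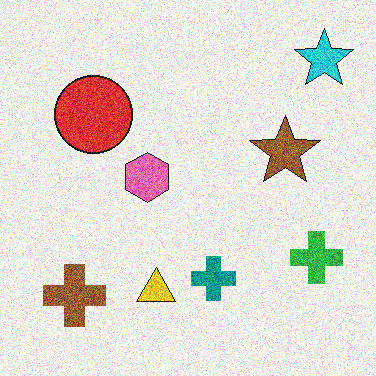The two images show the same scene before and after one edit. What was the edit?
Degraded with a thick layer of grain.

Random speckle covers the whole image, including the flat background.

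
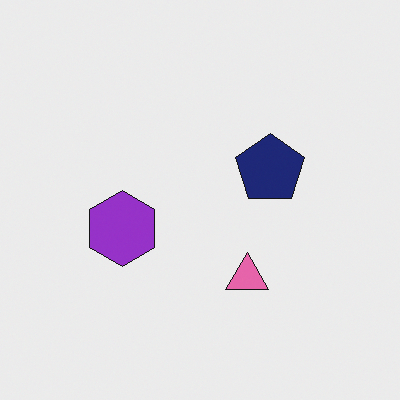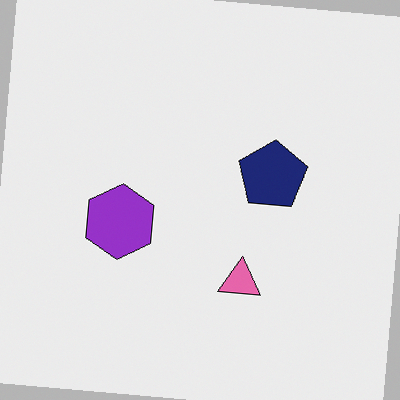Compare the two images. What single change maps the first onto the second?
The second image is the first rotated clockwise by a small amount.

Every shape is tilted by the same angle and the image corners show triangular fill wedges — a whole-image rotation by a non-right angle.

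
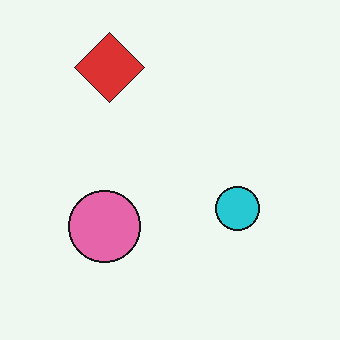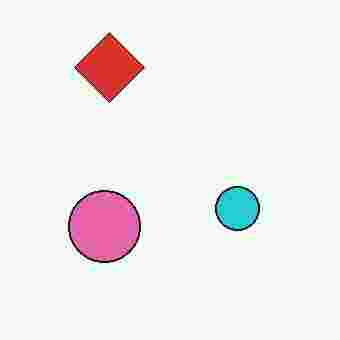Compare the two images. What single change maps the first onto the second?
It was heavily JPEG-compressed with obvious blocking artifacts.

Blocky 8×8 compression artifacts appear around shape edges and the flat background shows ringing — characteristic JPEG degradation.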